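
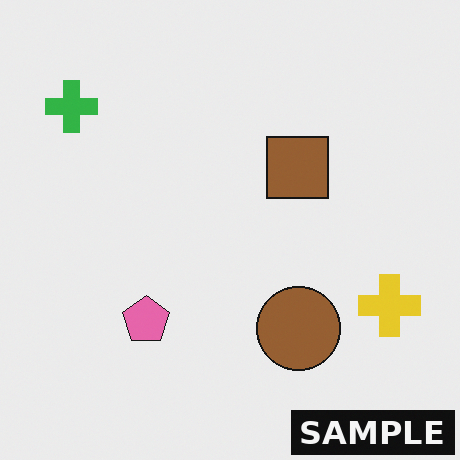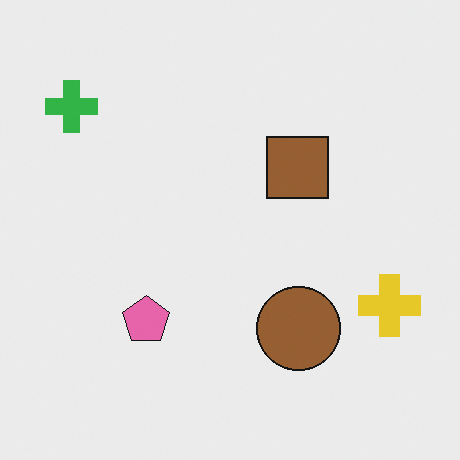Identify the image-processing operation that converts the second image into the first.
Watermarked with the text "SAMPLE" in the lower-right corner.

A dark label reading "SAMPLE" appears in the lower-right corner.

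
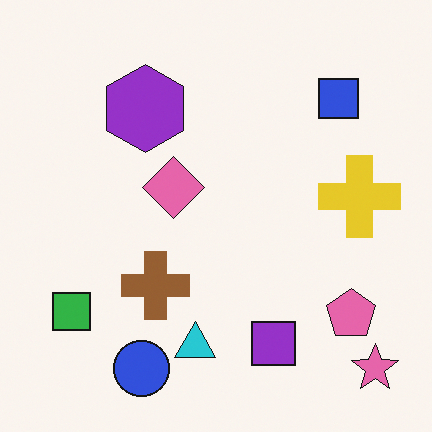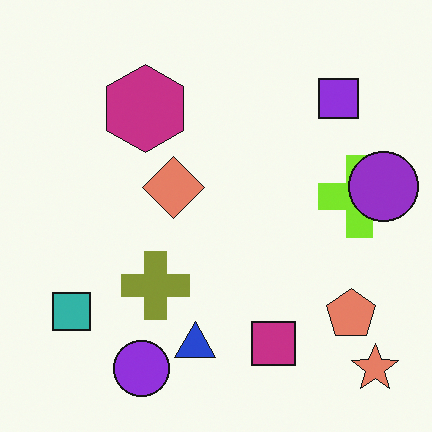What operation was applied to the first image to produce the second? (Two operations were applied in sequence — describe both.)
It was hue-shifted slightly, then overlaid with an additional purple circle.

Every shape's color has rotated by the same amount around the hue wheel — a uniform hue shift. A purple circle appears in the second image that is absent from the first.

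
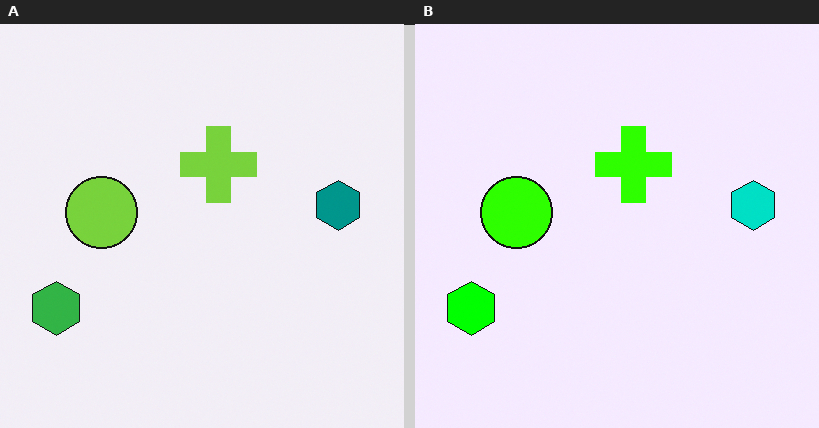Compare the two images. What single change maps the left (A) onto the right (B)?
The transformation is: heavily oversaturated.

All colors are more vivid — a global saturation change.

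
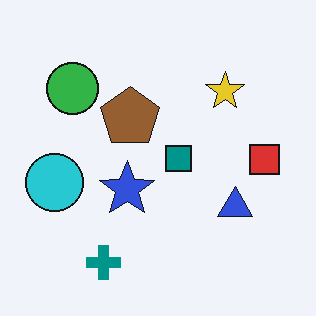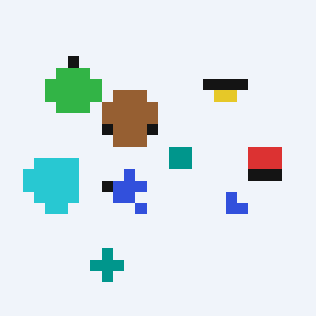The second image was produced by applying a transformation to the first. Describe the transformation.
It was coarsely pixelated.

Shapes are reduced to large square blocks; fine edges and outlines are lost — a downscale-then-upscale (mosaic) effect.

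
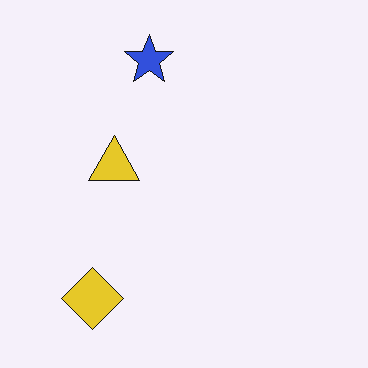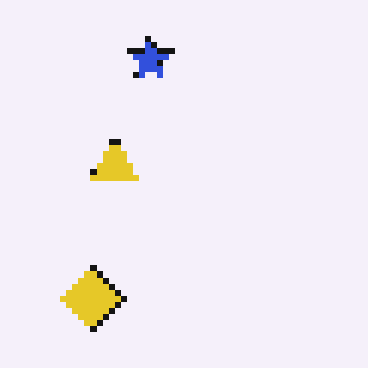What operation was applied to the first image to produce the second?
The second image is the first moderately pixelated.

Shapes are reduced to large square blocks; fine edges and outlines are lost — a downscale-then-upscale (mosaic) effect.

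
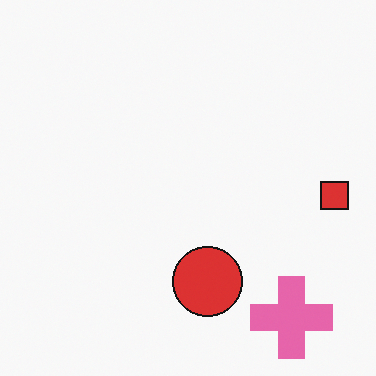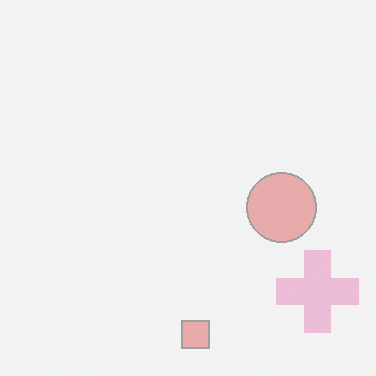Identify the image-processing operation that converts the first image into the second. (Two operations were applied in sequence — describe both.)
It was given much lower contrast, then transposed (reflected across the top-left ↔ bottom-right diagonal).

Tones are pushed toward mid-grey across the whole image — a global contrast change. Shapes have swapped their row and column positions — what was in the top-right is now in the bottom-left — a diagonal reflection.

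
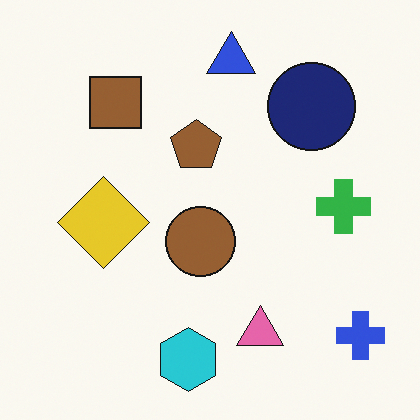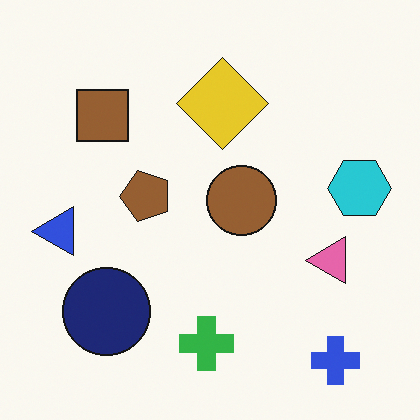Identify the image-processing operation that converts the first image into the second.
The second image is the first transposed (reflected across the top-left ↔ bottom-right diagonal).

Shapes have swapped their row and column positions — what was in the top-right is now in the bottom-left — a diagonal reflection.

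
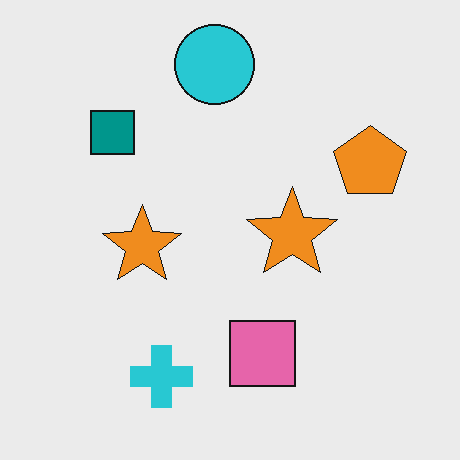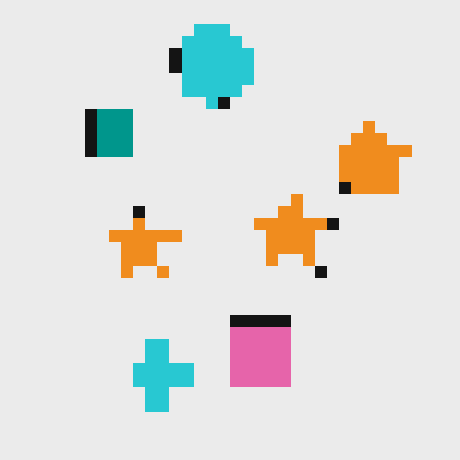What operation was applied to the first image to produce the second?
The transformation is: heavily pixelated into large blocks.

Shapes are reduced to large square blocks; fine edges and outlines are lost — a downscale-then-upscale (mosaic) effect.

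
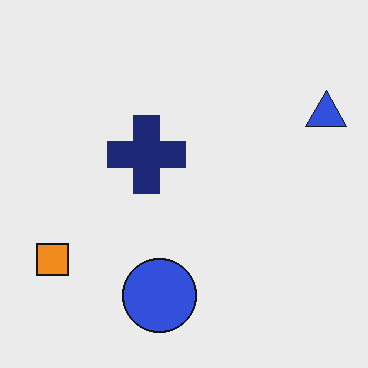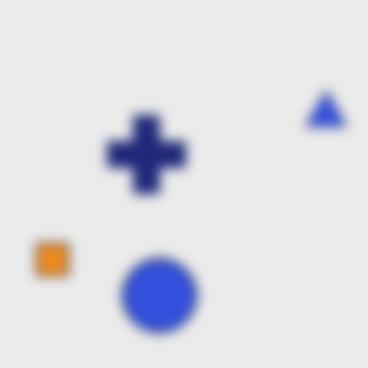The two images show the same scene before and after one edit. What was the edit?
The transformation is: strongly gaussian-blurred.

Shape edges and outlines are uniformly softened across the whole image.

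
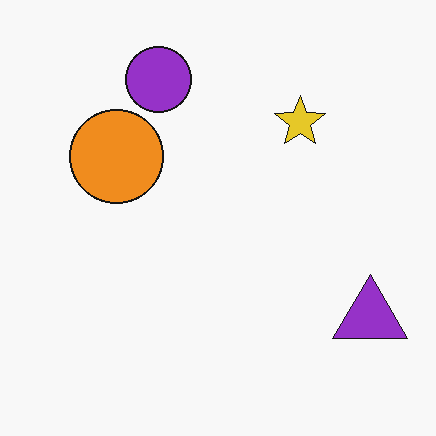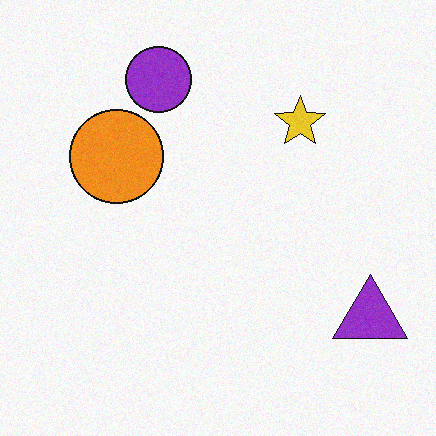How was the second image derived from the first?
The image was degraded with a light layer of grain.

Random speckle covers the whole image, including the flat background.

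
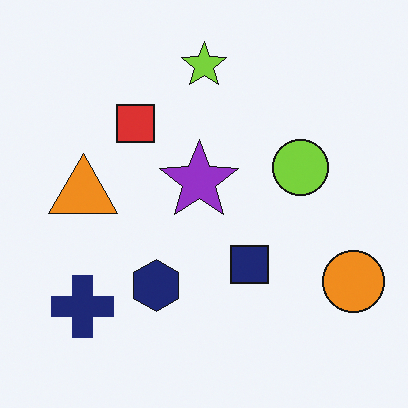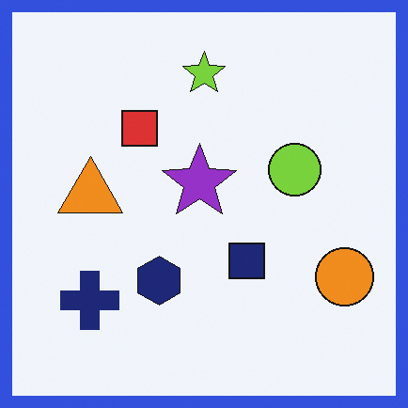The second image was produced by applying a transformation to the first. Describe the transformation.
This is the original image framed with a blue border.

A solid blue frame runs around the edge of the second image, with the content slightly shrunk inside it.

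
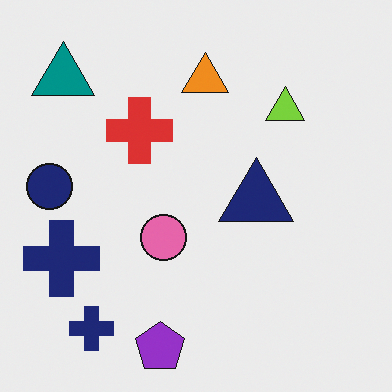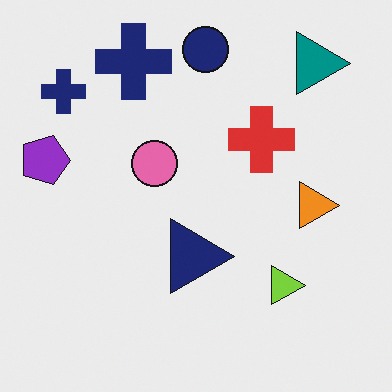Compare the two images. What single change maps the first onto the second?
The second image is the first rotated 90° clockwise.

The teal triangle sits in the top-left of the first image and the top-right of the second — consistent with a whole-image 90° clockwise rotation.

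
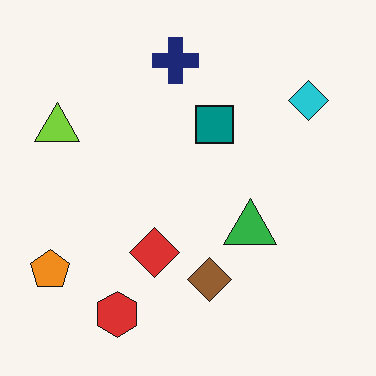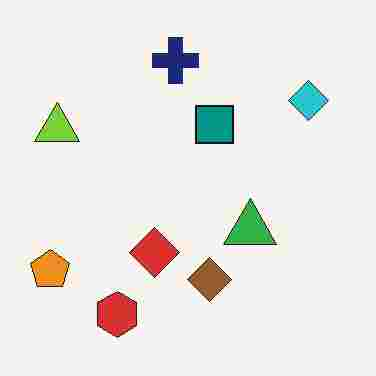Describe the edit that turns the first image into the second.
The second image is the first heavily JPEG-compressed with obvious blocking artifacts.

Blocky 8×8 compression artifacts appear around shape edges and the flat background shows ringing — characteristic JPEG degradation.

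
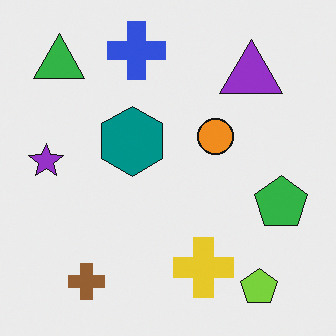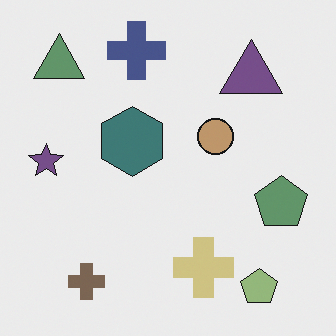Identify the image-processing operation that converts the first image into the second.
It was made much more muted (saturation change).

All colors are more muted and greyish — a global saturation change.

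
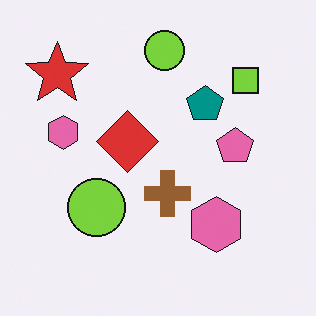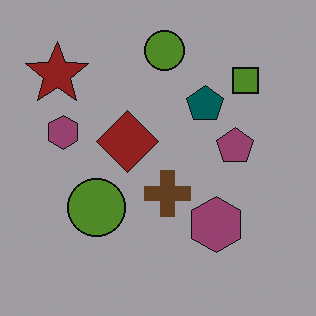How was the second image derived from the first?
The transformation is: darkened a lot.

Every pixel — background and shapes alike — is uniformly darkened.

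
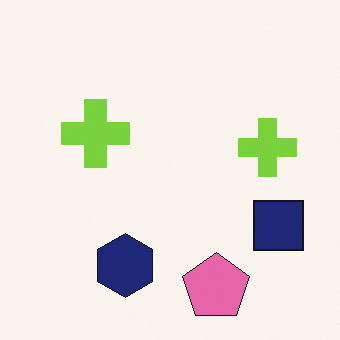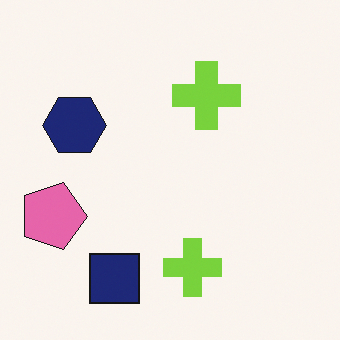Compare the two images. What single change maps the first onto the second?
The transformation is: rotated 90° clockwise.

The pink pentagon sits in the bottom of the first image and the left of the second — consistent with a whole-image 90° clockwise rotation.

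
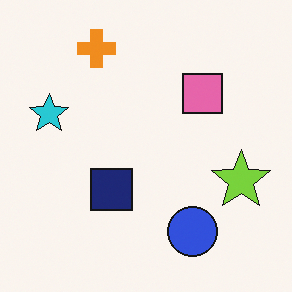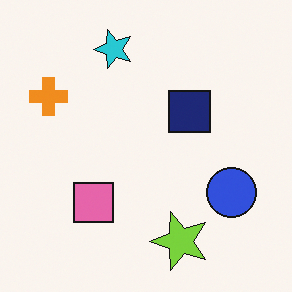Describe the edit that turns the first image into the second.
Transposed (reflected across the top-left ↔ bottom-right diagonal).

Shapes have swapped their row and column positions — what was in the top-right is now in the bottom-left — a diagonal reflection.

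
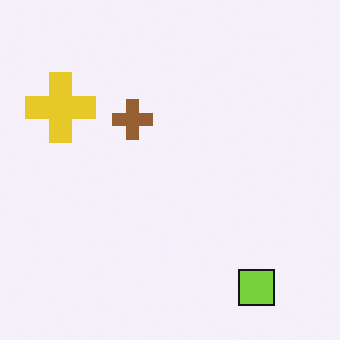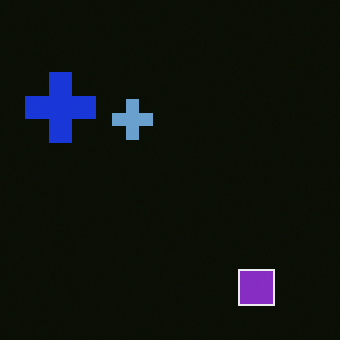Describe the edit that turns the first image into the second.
The image was color-inverted (negative).

The light background has become dark and every shape's color is its complement — a photographic negative.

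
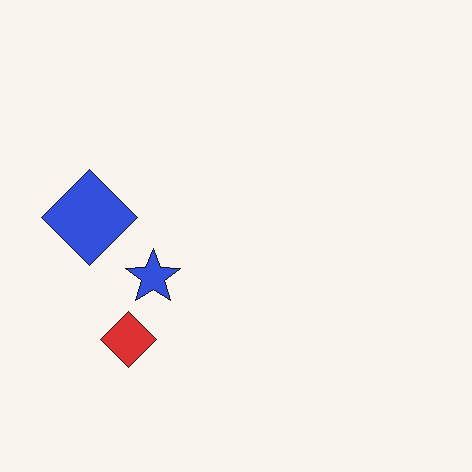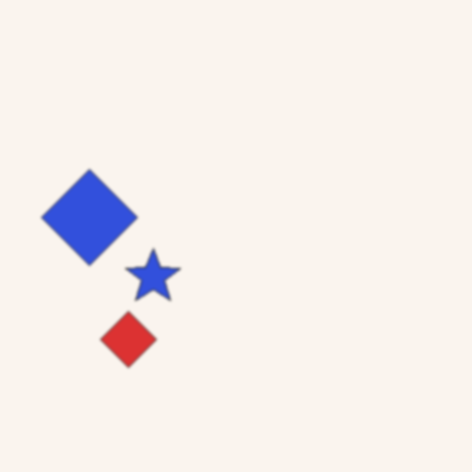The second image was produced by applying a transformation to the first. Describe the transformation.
Given a subtle gaussian blur.

Shape edges and outlines are uniformly softened across the whole image.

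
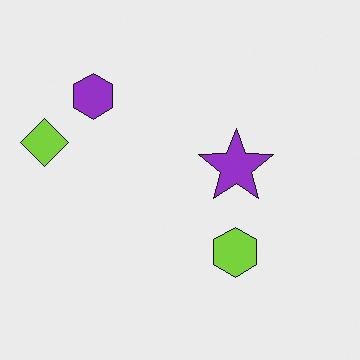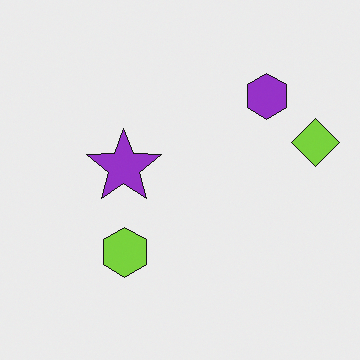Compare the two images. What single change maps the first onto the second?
The image was flipped horizontally (left ↔ right).

The lime diamond is in the left of the first image and the right of the second — shapes on opposite sides of the vertical midline have swapped in a mirror flip.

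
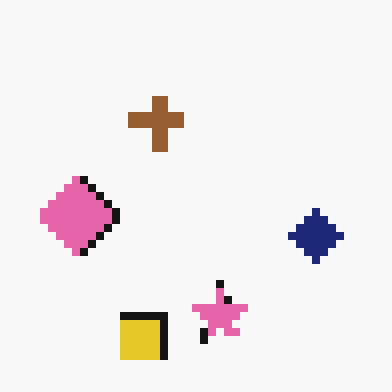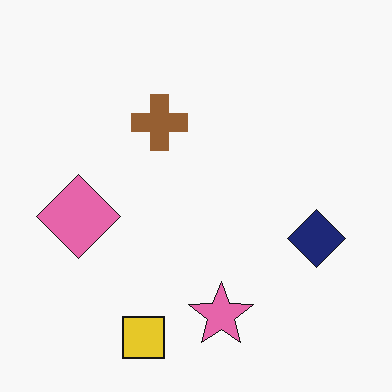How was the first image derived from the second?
The transformation is: pixelated into visible square blocks.

Shapes are reduced to large square blocks; fine edges and outlines are lost — a downscale-then-upscale (mosaic) effect.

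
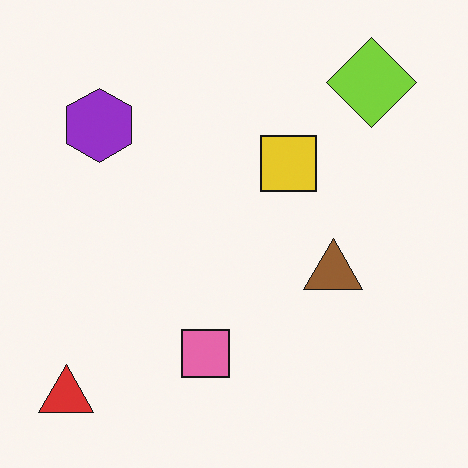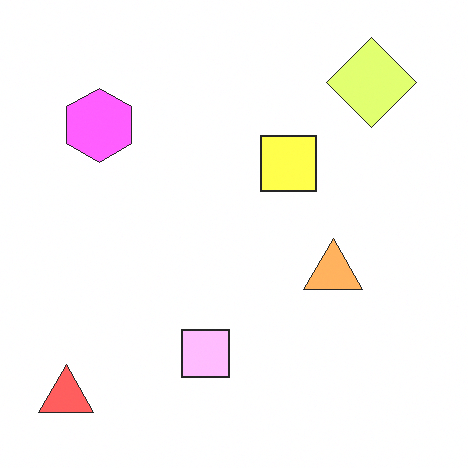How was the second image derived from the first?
The transformation is: substantially brightened.

Every pixel — background and shapes alike — is uniformly brightened.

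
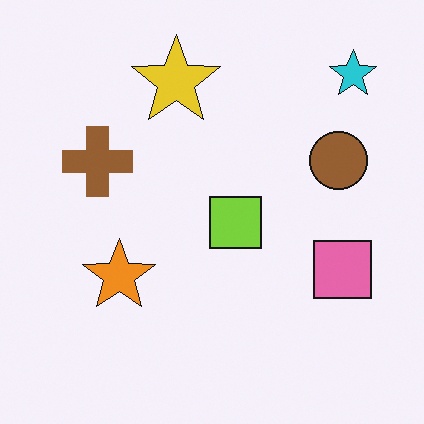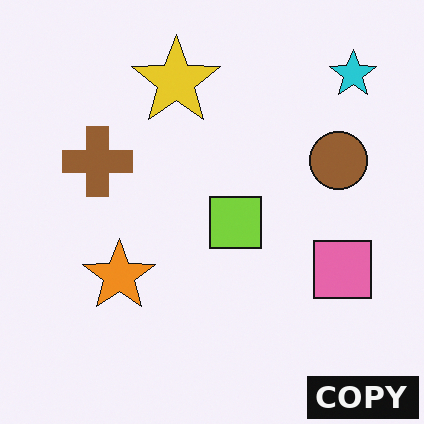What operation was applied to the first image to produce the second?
It was watermarked with the text "COPY" in the lower-right corner.

A dark label reading "COPY" appears in the lower-right corner.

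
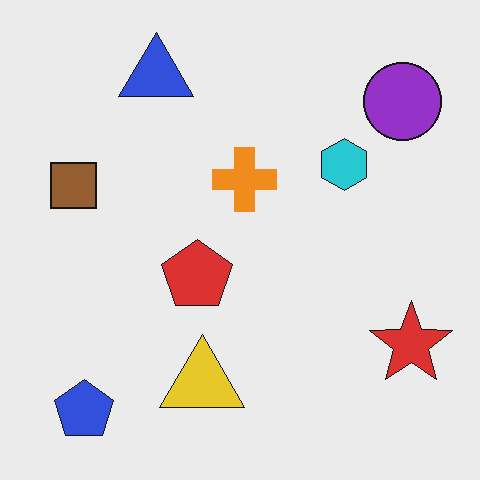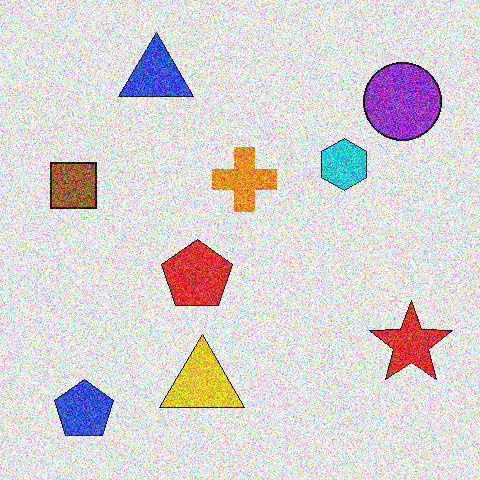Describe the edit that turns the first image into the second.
It was degraded with heavy additive noise.

Random speckle covers the whole image, including the flat background.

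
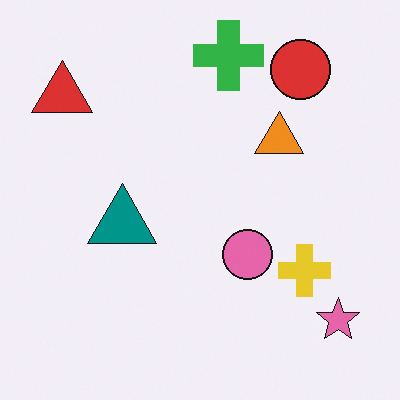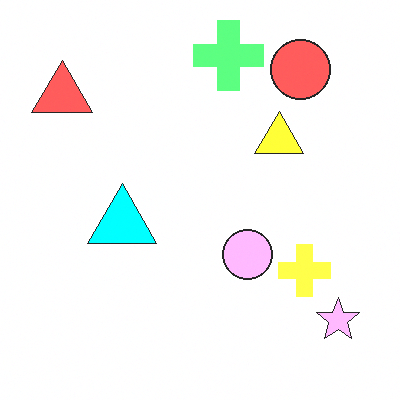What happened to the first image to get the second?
The transformation is: brightened a lot.

Every pixel — background and shapes alike — is uniformly brightened.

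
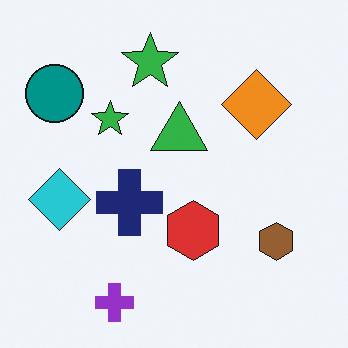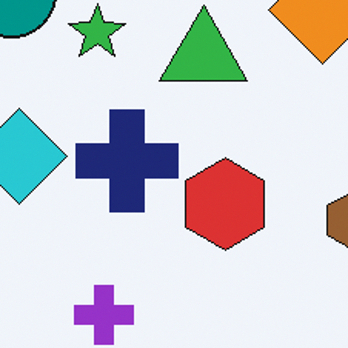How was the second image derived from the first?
It was cropped slightly and scaled back up.

The visible shapes are larger and the field of view is narrower; shapes near the original edges may be partly or wholly outside the frame — a crop-and-rescale.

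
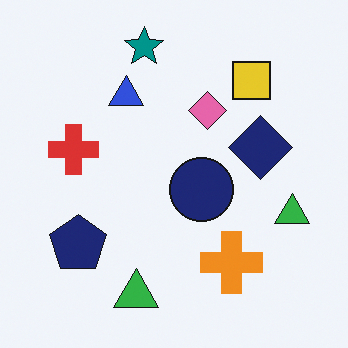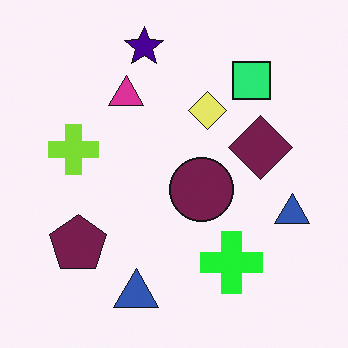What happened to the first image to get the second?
The second image is the first hue-shifted through roughly a third of the color wheel.

Every shape's color has rotated by the same amount around the hue wheel — a uniform hue shift.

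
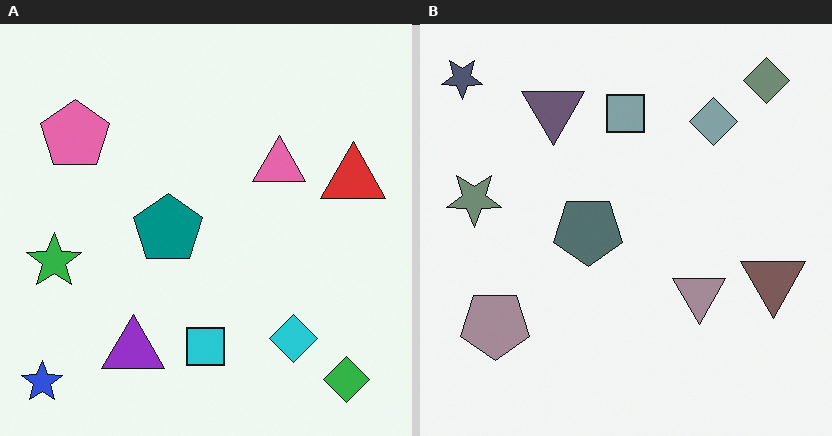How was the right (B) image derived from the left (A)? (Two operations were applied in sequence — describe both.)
The right (B) image is the left (A) heavily desaturated, then flipped vertically (top ↔ bottom).

All colors are more muted and greyish — a global saturation change. The blue star is in the bottom-left of the left (A) image and the top-left of the right (B) — shapes on opposite sides of the horizontal midline have swapped in a mirror flip.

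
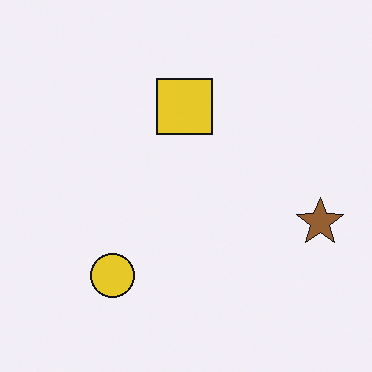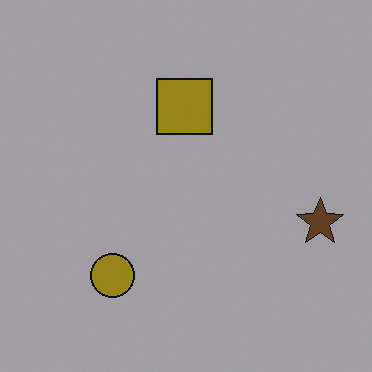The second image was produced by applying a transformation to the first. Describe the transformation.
The image was darkened a lot.

Every pixel — background and shapes alike — is uniformly darkened.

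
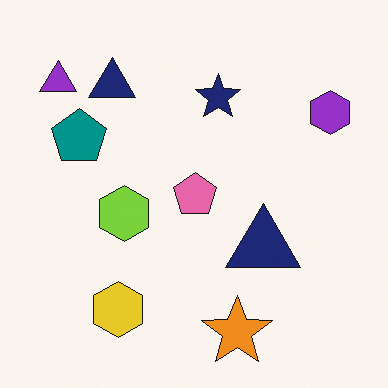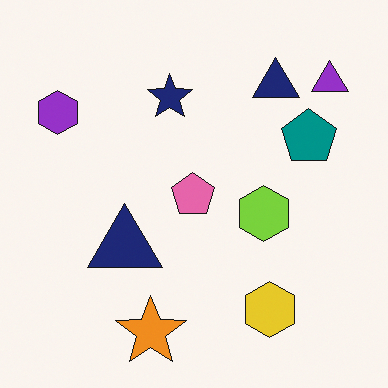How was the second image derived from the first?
This is the original image flipped horizontally (left ↔ right).

The purple hexagon is in the top-right of the first image and the top-left of the second — shapes on opposite sides of the vertical midline have swapped in a mirror flip.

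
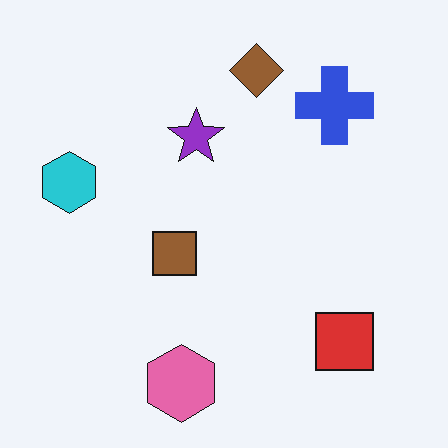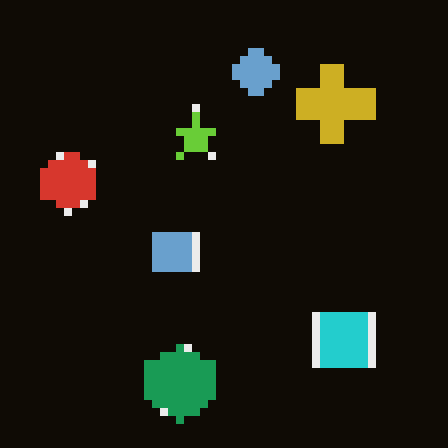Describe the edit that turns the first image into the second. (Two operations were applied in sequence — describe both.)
Color-inverted (negative), then pixelated into visible square blocks.

The light background has become dark and every shape's color is its complement — a photographic negative. Shapes are reduced to large square blocks; fine edges and outlines are lost — a downscale-then-upscale (mosaic) effect.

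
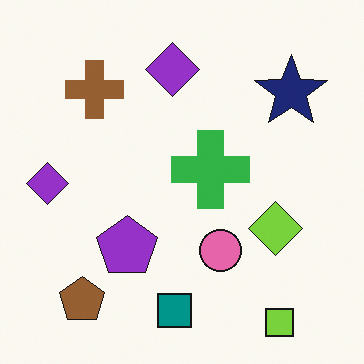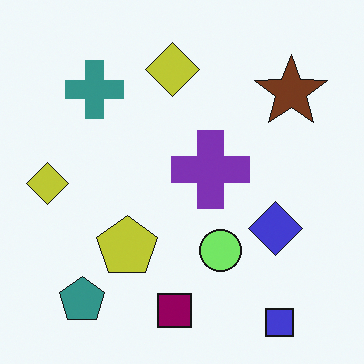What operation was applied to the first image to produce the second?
The transformation is: hue-shifted by a moderate amount.

Every shape's color has rotated by the same amount around the hue wheel — a uniform hue shift.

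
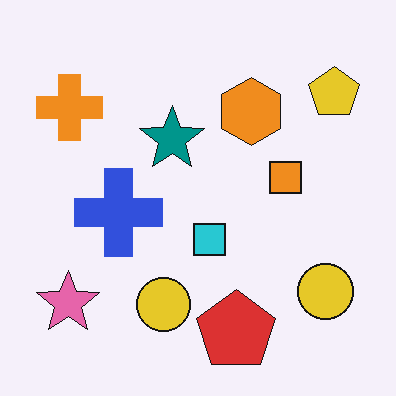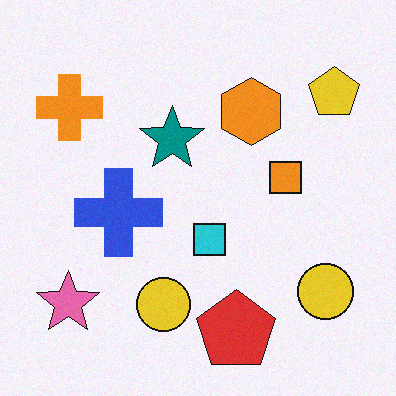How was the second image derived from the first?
The image was degraded with a light layer of grain.

Random speckle covers the whole image, including the flat background.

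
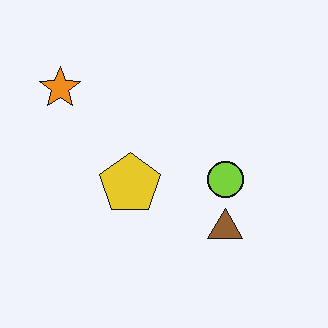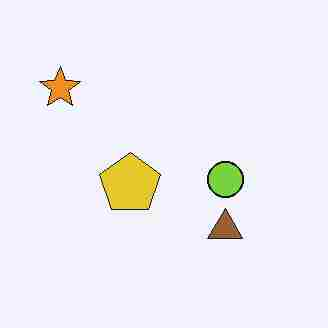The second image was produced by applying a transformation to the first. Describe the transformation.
The image was heavily JPEG-compressed with obvious blocking artifacts.

Blocky 8×8 compression artifacts appear around shape edges and the flat background shows ringing — characteristic JPEG degradation.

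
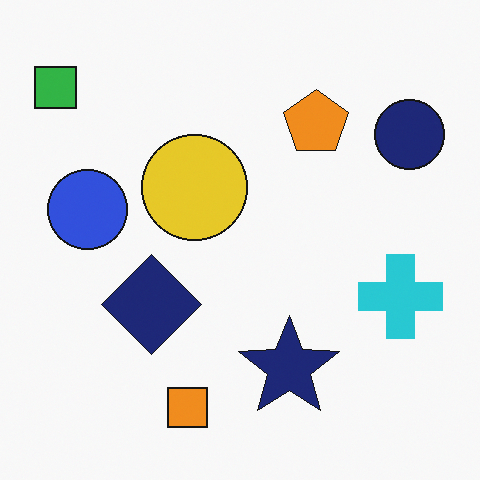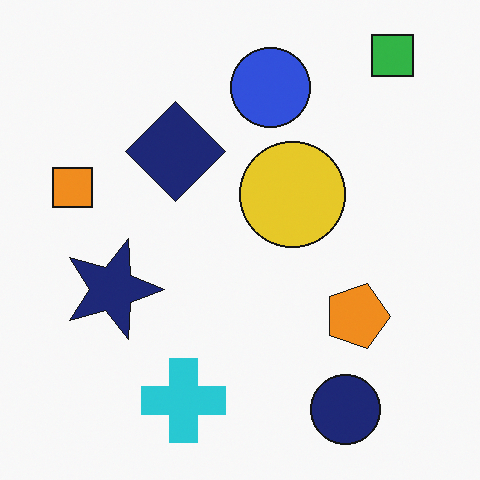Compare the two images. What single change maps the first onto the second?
The transformation is: rotated 90° clockwise.

The green square sits in the top-left of the first image and the top-right of the second — consistent with a whole-image 90° clockwise rotation.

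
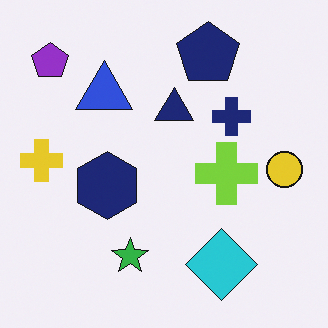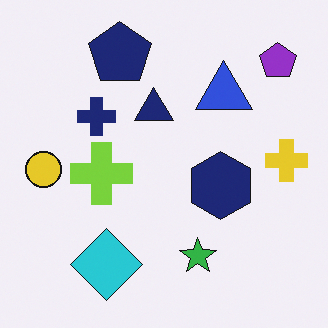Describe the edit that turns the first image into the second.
This is the original image flipped horizontally (left ↔ right).

The yellow cross is in the left of the first image and the right of the second — shapes on opposite sides of the vertical midline have swapped in a mirror flip.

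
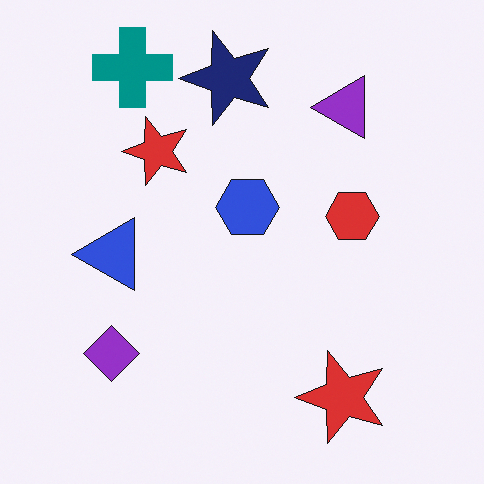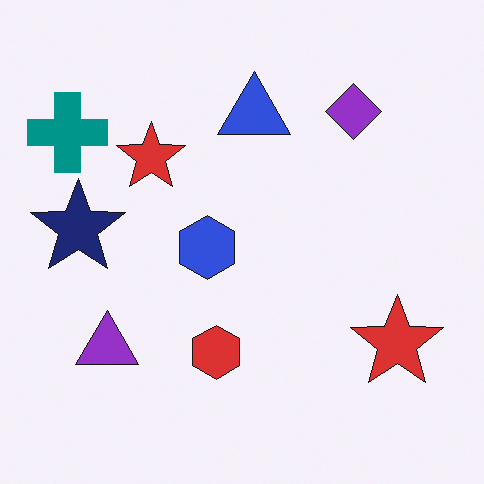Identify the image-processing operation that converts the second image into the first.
The image was transposed (reflected across the top-left ↔ bottom-right diagonal).

Shapes have swapped their row and column positions — what was in the top-right is now in the bottom-left — a diagonal reflection.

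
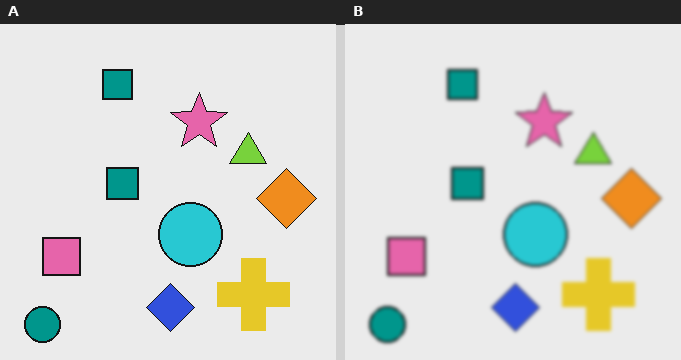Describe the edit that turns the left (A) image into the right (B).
This is the original image slightly softened.

Shape edges and outlines are uniformly softened across the whole image.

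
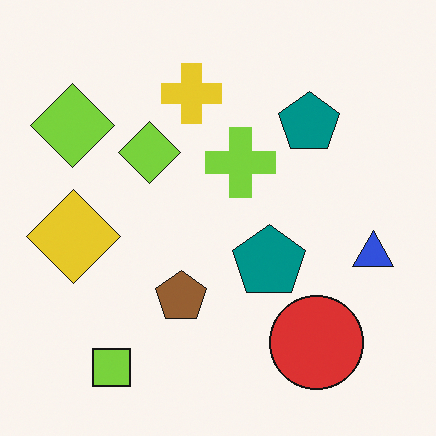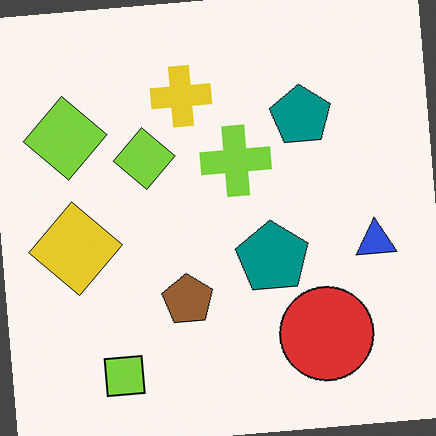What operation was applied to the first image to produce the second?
It was rotated counter-clockwise by a few degrees.

Every shape is tilted by the same angle and the image corners show triangular fill wedges — a whole-image rotation by a non-right angle.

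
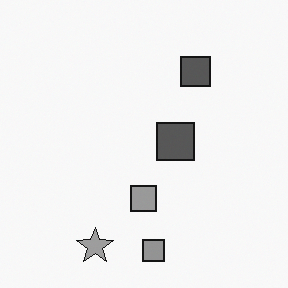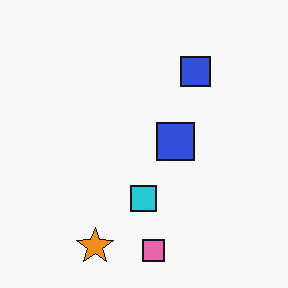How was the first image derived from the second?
This is the original image converted to grayscale.

All color is removed — every shape is now a shade of grey.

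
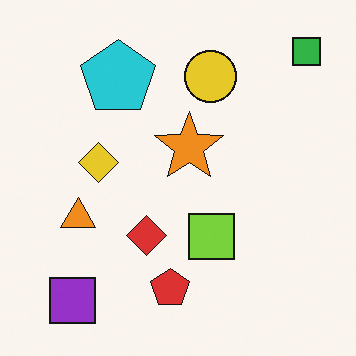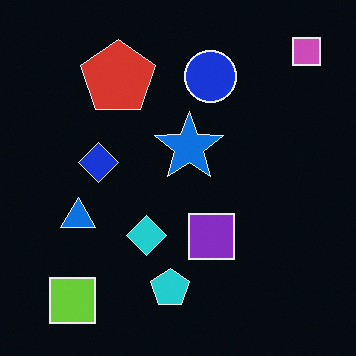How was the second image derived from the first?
The image was color-inverted (negative).

The light background has become dark and every shape's color is its complement — a photographic negative.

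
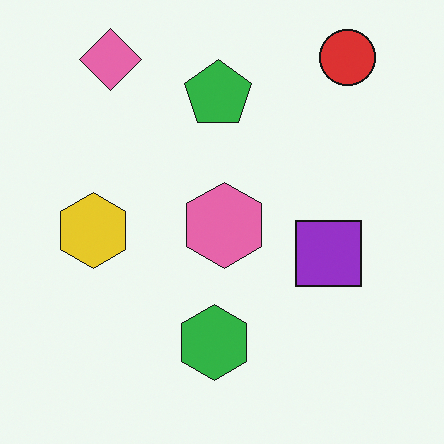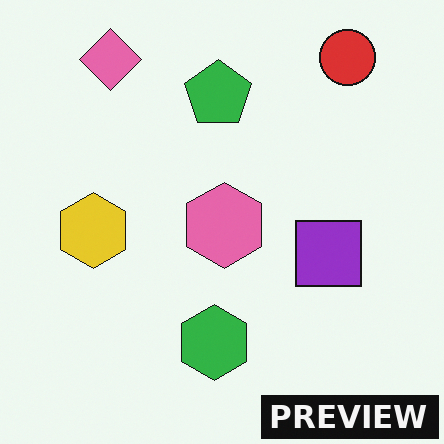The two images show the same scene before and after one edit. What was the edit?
The image was watermarked with the text "PREVIEW" in the lower-right corner.

A dark label reading "PREVIEW" appears in the lower-right corner.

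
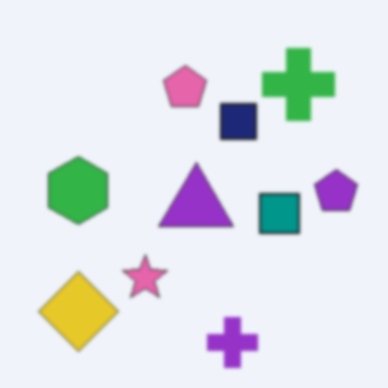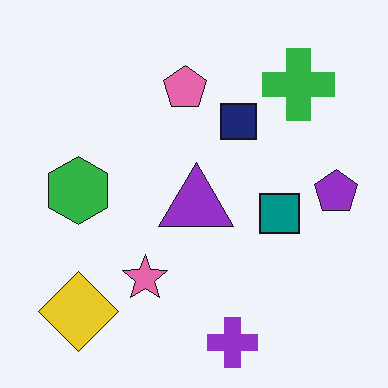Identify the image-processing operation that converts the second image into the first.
This is the original image lightly blurred.

Shape edges and outlines are uniformly softened across the whole image.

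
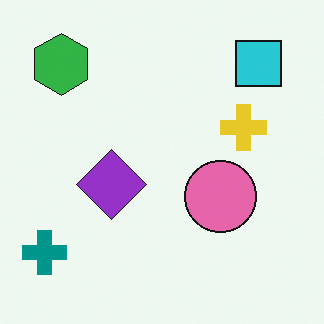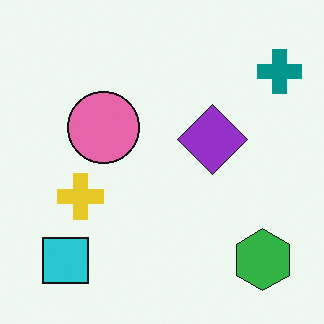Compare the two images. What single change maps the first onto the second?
It was rotated 180°.

The teal cross sits in the bottom-left of the first image and the top-right of the second — consistent with a whole-image 180° rotation.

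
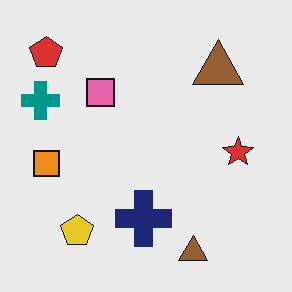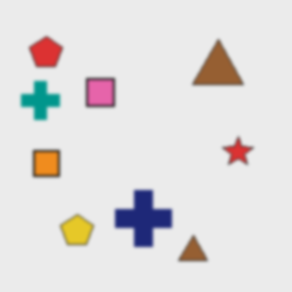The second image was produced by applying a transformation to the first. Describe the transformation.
Slightly softened.

Shape edges and outlines are uniformly softened across the whole image.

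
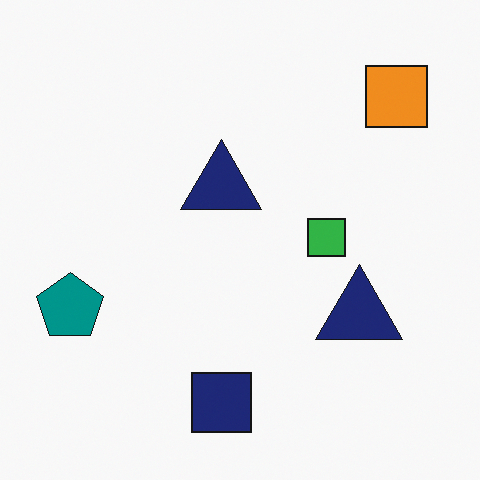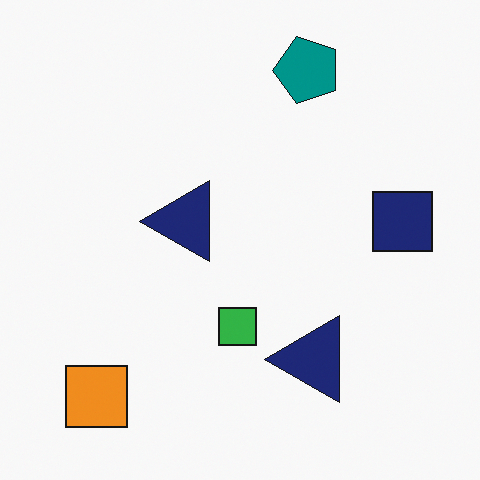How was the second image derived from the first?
The image was transposed (reflected across the top-left ↔ bottom-right diagonal).

Shapes have swapped their row and column positions — what was in the top-right is now in the bottom-left — a diagonal reflection.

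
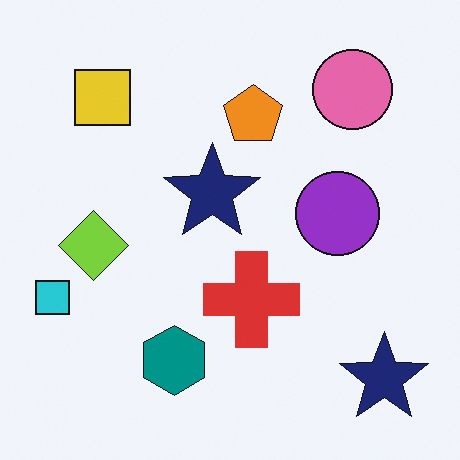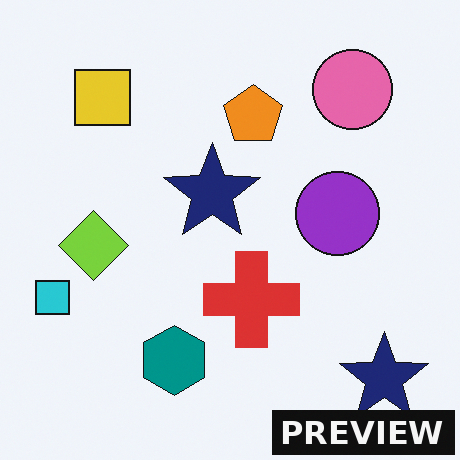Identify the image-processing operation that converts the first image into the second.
Watermarked with the text "PREVIEW" in the lower-right corner.

A dark label reading "PREVIEW" appears in the lower-right corner.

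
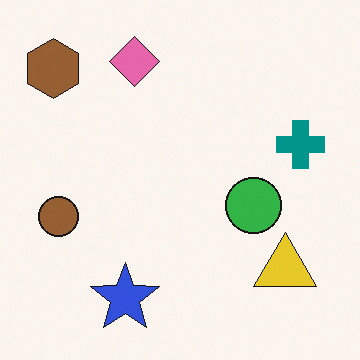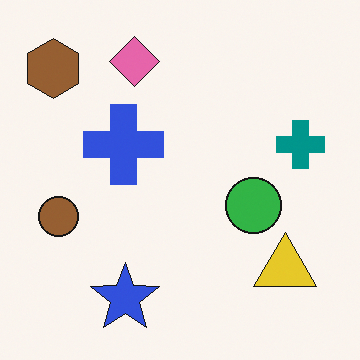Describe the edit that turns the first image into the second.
Overlaid with an additional blue cross.

A blue cross appears in the second image that is absent from the first.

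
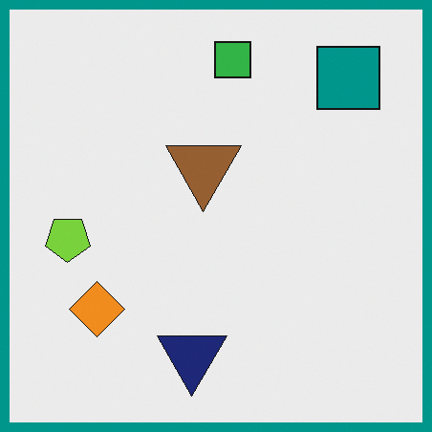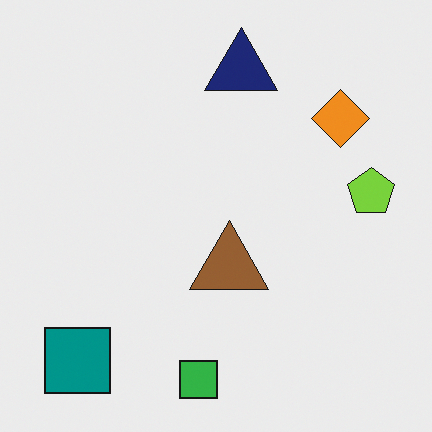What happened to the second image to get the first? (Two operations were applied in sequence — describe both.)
It was rotated 180°, then framed with a teal border.

The teal square sits in the bottom-left of the second image and the top-right of the first — consistent with a whole-image 180° rotation. A solid teal frame runs around the edge of the first image, with the content slightly shrunk inside it.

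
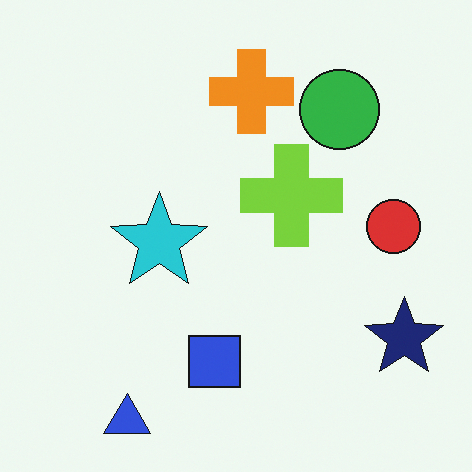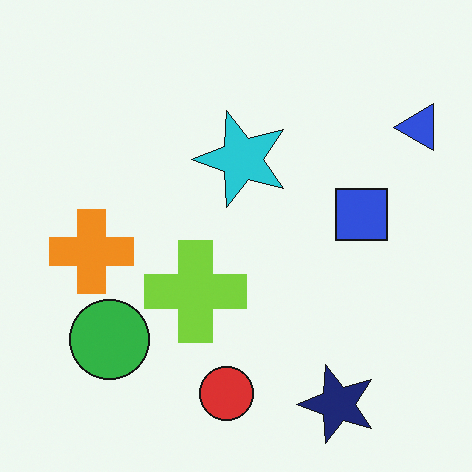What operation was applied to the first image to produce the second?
The transformation is: transposed (reflected across the top-left ↔ bottom-right diagonal).

Shapes have swapped their row and column positions — what was in the top-right is now in the bottom-left — a diagonal reflection.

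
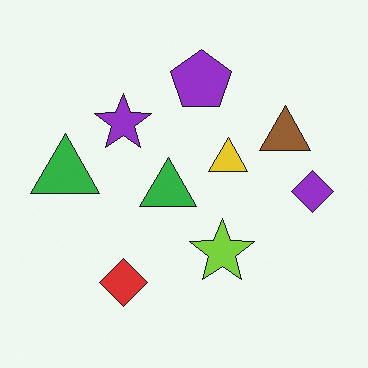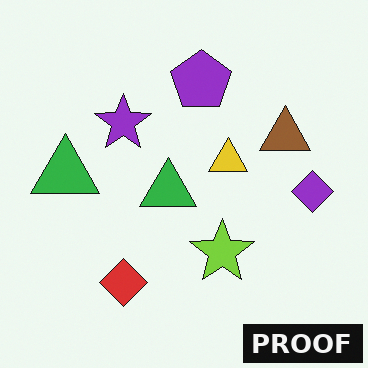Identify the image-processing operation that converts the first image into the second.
Watermarked with the text "PROOF" in the lower-right corner.

A dark label reading "PROOF" appears in the lower-right corner.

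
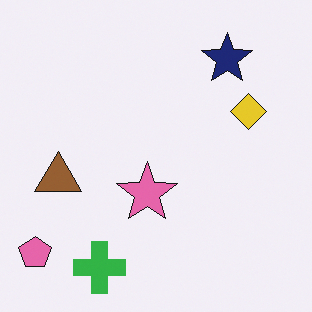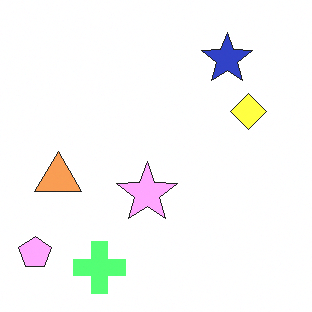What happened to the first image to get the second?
It was noticeably brightened.

Every pixel — background and shapes alike — is uniformly brightened.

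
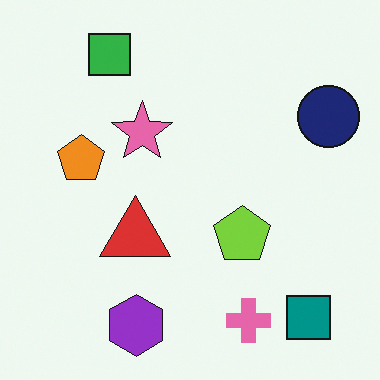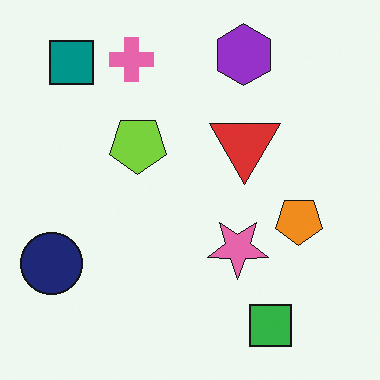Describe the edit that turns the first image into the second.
The transformation is: rotated 180°.

The teal square sits in the bottom-right of the first image and the top-left of the second — consistent with a whole-image 180° rotation.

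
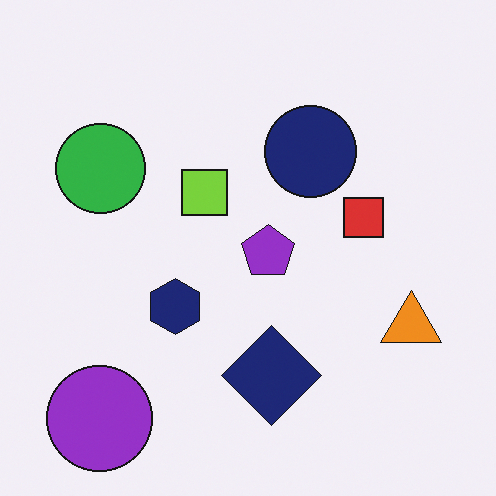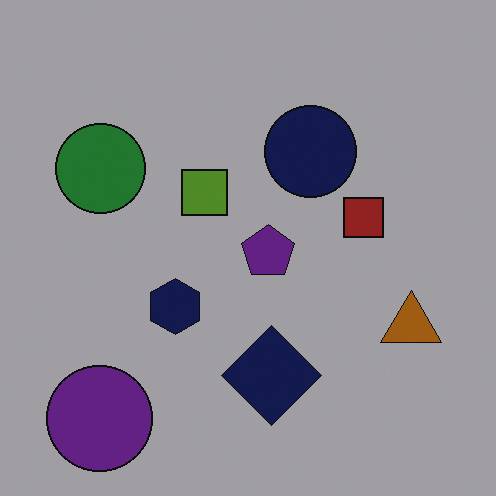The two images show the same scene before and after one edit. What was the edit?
It was substantially darkened.

Every pixel — background and shapes alike — is uniformly darkened.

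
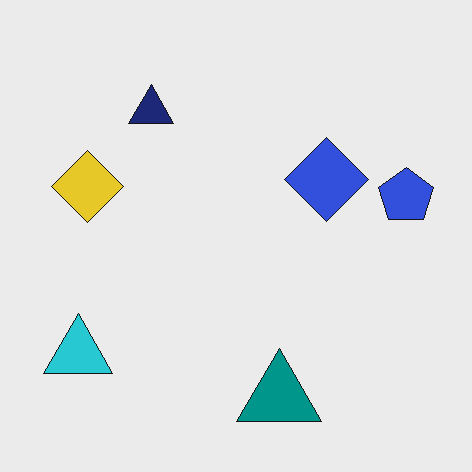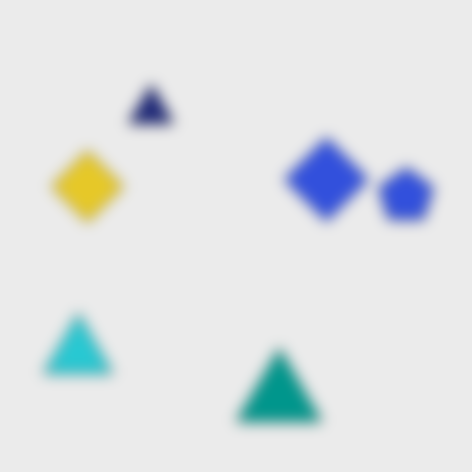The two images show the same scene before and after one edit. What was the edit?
It was strongly gaussian-blurred.

Shape edges and outlines are uniformly softened across the whole image.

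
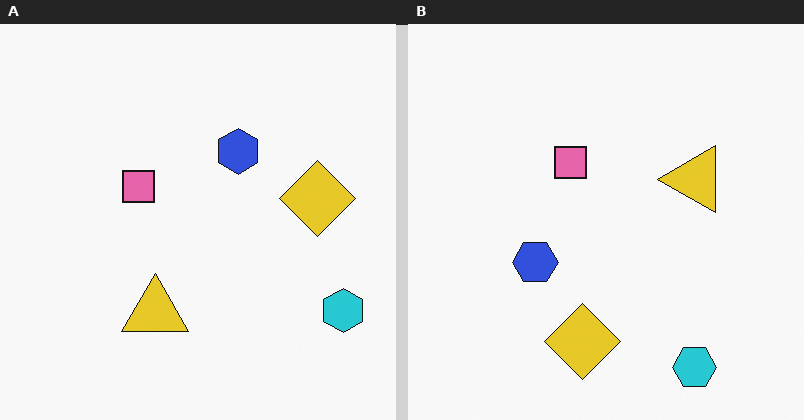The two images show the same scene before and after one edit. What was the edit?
The transformation is: transposed (reflected across the top-left ↔ bottom-right diagonal).

Shapes have swapped their row and column positions — what was in the top-right is now in the bottom-left — a diagonal reflection.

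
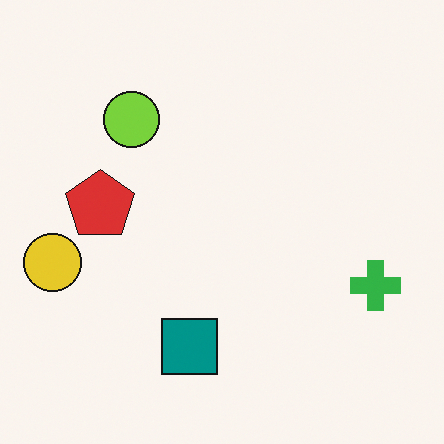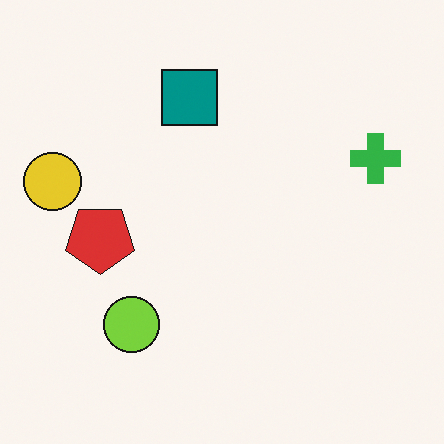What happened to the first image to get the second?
The image was flipped vertically (top ↔ bottom).

The teal square is in the bottom of the first image and the top of the second — shapes on opposite sides of the horizontal midline have swapped in a mirror flip.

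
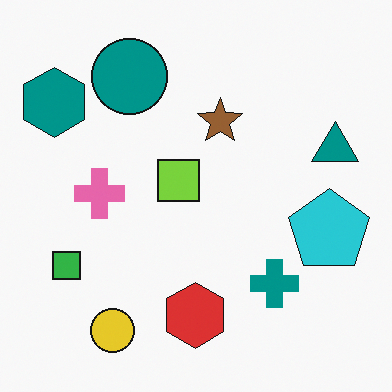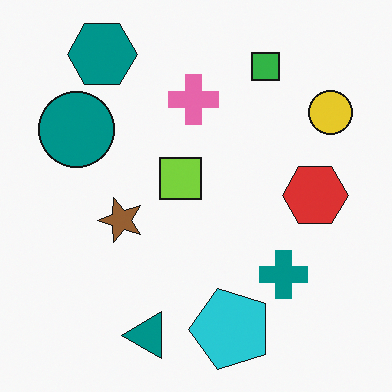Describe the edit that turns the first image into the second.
The image was transposed (reflected across the top-left ↔ bottom-right diagonal).

Shapes have swapped their row and column positions — what was in the top-right is now in the bottom-left — a diagonal reflection.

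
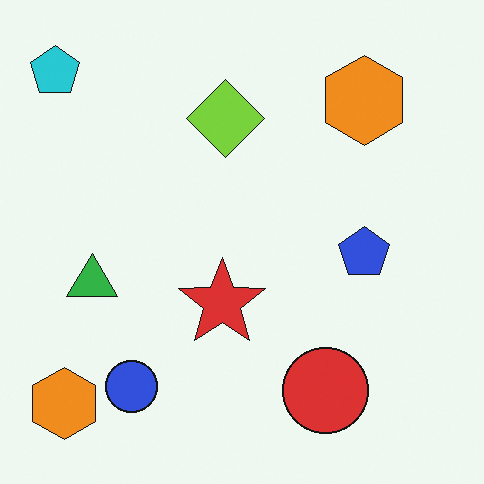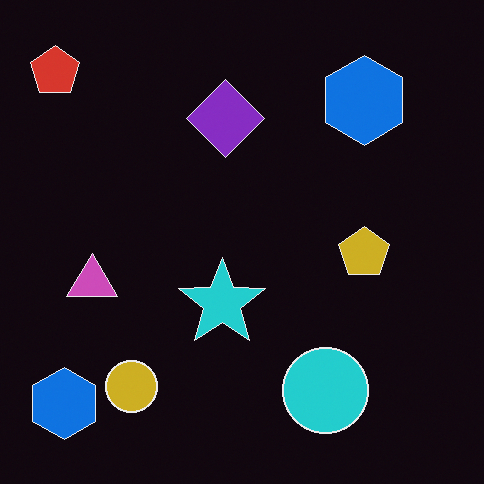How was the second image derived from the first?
This is the original image color-inverted (negative).

The light background has become dark and every shape's color is its complement — a photographic negative.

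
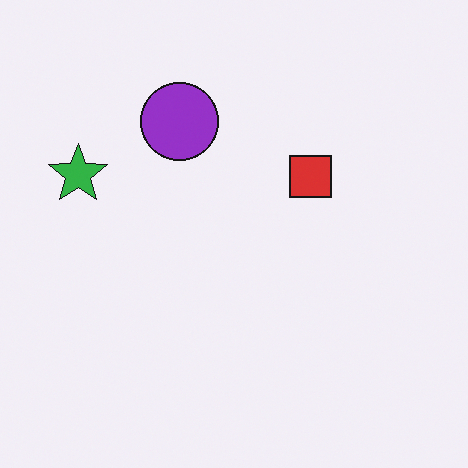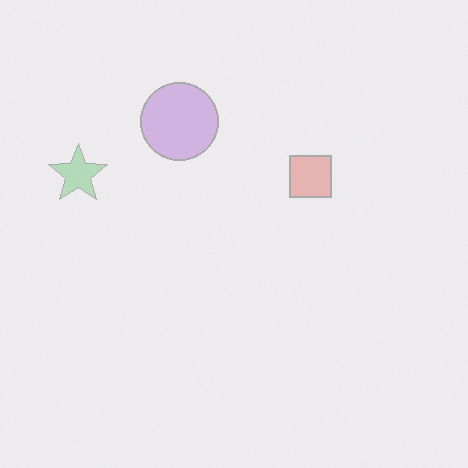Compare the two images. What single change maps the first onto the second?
The image was washed out (contrast reduced).

Tones are pushed toward mid-grey across the whole image — a global contrast change.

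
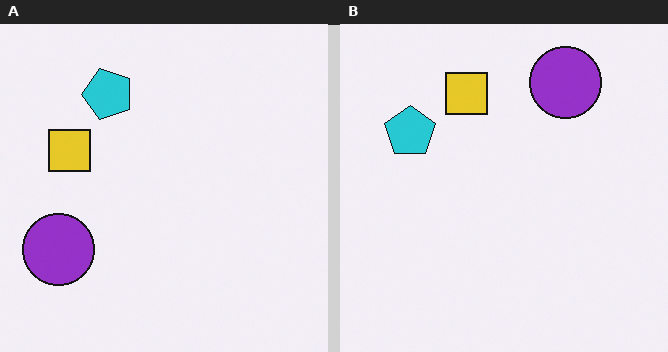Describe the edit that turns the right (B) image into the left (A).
The left (A) image is the right (B) transposed (reflected across the top-left ↔ bottom-right diagonal).

Shapes have swapped their row and column positions — what was in the top-right is now in the bottom-left — a diagonal reflection.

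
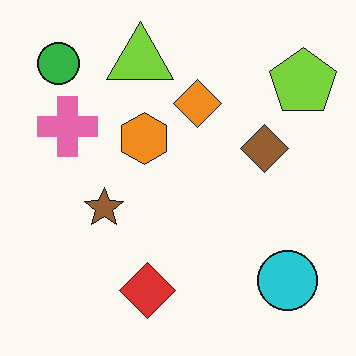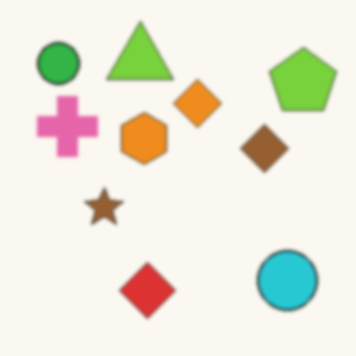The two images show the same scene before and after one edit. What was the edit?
The second image is the first given a subtle gaussian blur.

Shape edges and outlines are uniformly softened across the whole image.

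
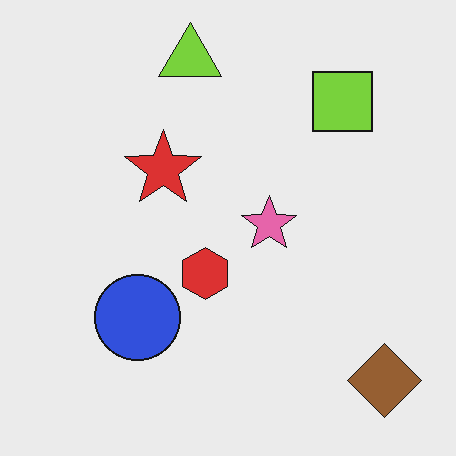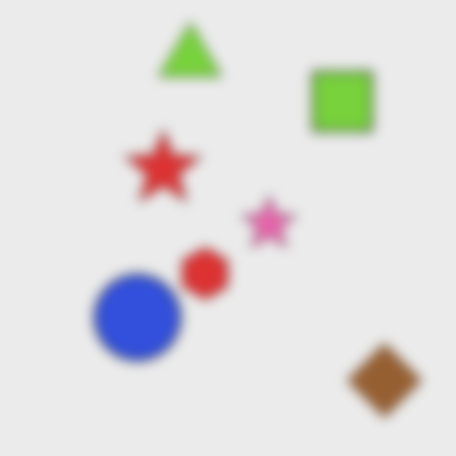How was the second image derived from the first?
It was strongly gaussian-blurred.

Shape edges and outlines are uniformly softened across the whole image.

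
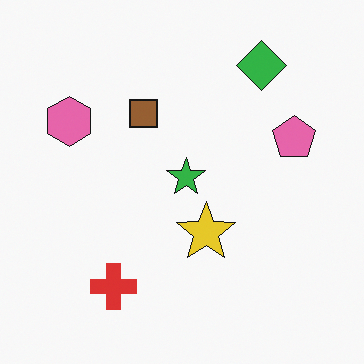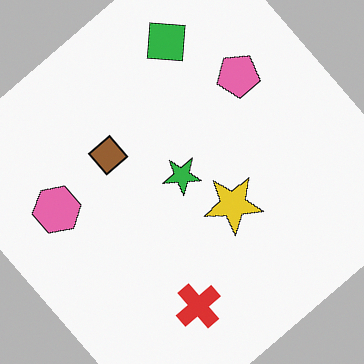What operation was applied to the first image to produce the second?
The transformation is: rotated counter-clockwise by a large amount — several tens of degrees.

Every shape is tilted by the same angle and the image corners show triangular fill wedges — a whole-image rotation by a non-right angle.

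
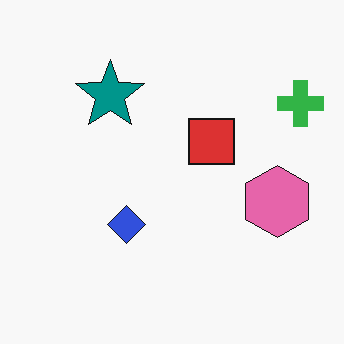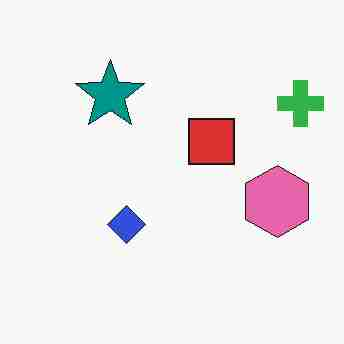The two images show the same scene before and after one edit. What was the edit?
This is the original image degraded with heavy JPEG compression.

Blocky 8×8 compression artifacts appear around shape edges and the flat background shows ringing — characteristic JPEG degradation.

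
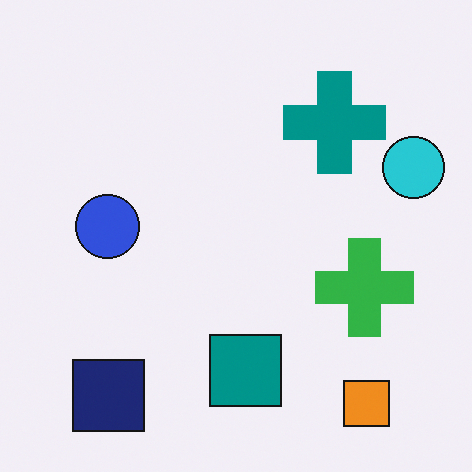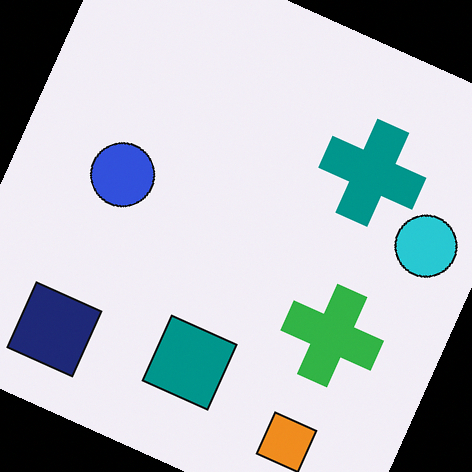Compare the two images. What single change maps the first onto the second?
The second image is the first rotated clockwise by a moderate amount.

Every shape is tilted by the same angle and the image corners show triangular fill wedges — a whole-image rotation by a non-right angle.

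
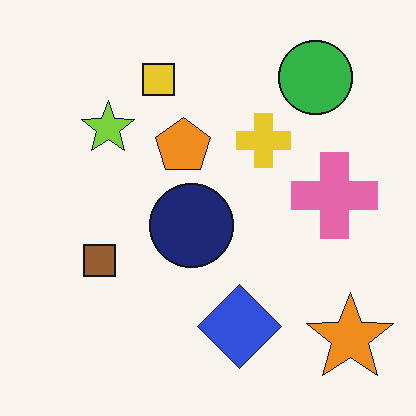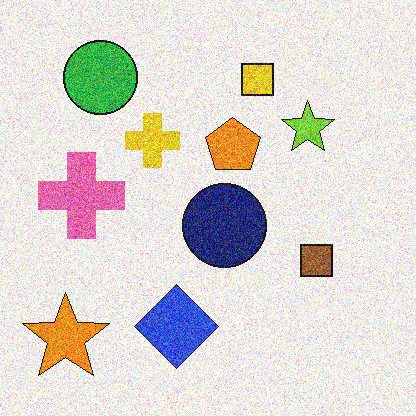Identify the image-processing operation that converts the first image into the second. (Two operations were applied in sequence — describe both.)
This is the original image degraded with strong gaussian noise, then flipped horizontally (left ↔ right).

Random speckle covers the whole image, including the flat background. The orange star is in the bottom-right of the first image and the bottom-left of the second — shapes on opposite sides of the vertical midline have swapped in a mirror flip.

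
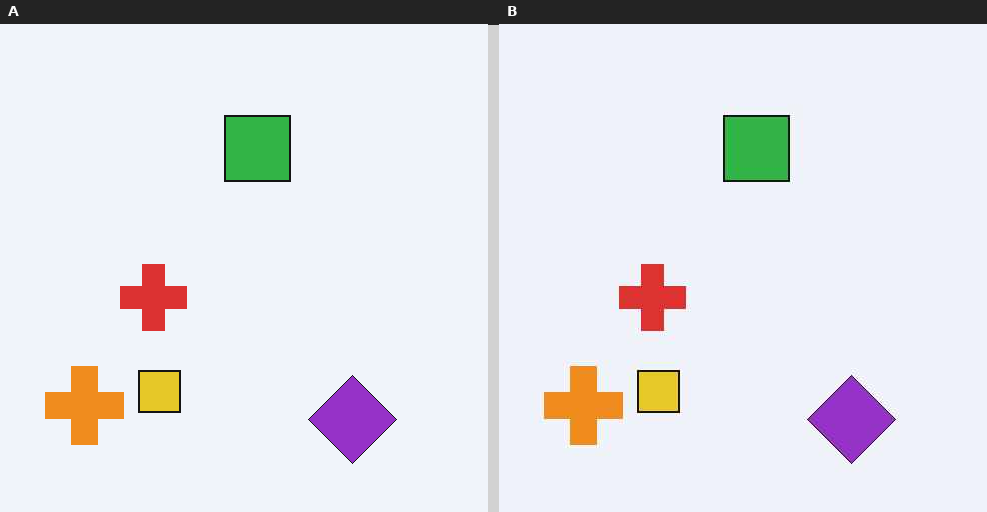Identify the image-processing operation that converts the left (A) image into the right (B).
It was JPEG-compressed with visible artifacts.

Blocky 8×8 compression artifacts appear around shape edges and the flat background shows ringing — characteristic JPEG degradation.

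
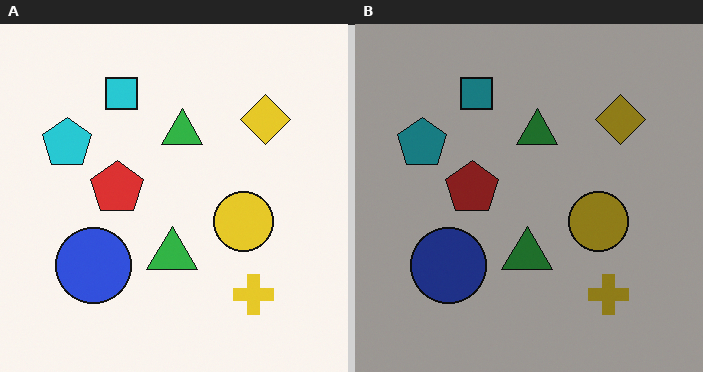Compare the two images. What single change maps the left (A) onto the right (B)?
The right (B) image is the left (A) darkened a lot.

Every pixel — background and shapes alike — is uniformly darkened.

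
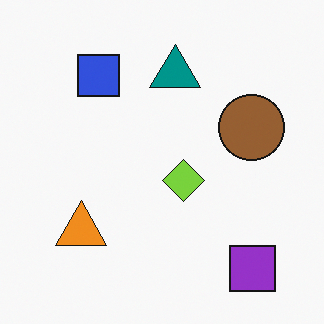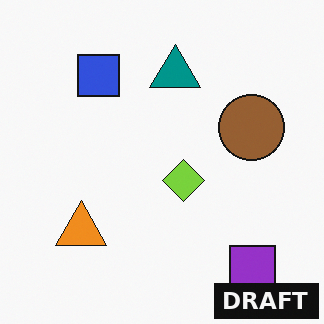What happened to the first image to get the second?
This is the original image watermarked with the text "DRAFT" in the lower-right corner.

A dark label reading "DRAFT" appears in the lower-right corner.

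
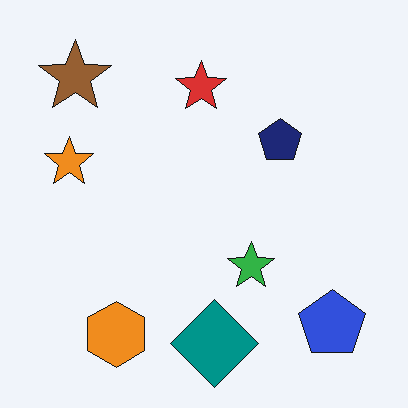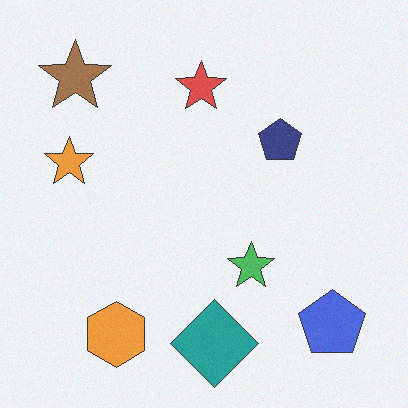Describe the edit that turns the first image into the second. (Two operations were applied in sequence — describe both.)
Degraded with light additive noise, then given slightly reduced contrast.

Random speckle covers the whole image, including the flat background. Tones are pushed toward mid-grey across the whole image — a global contrast change.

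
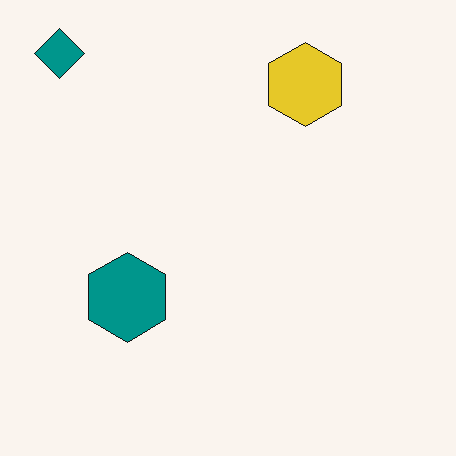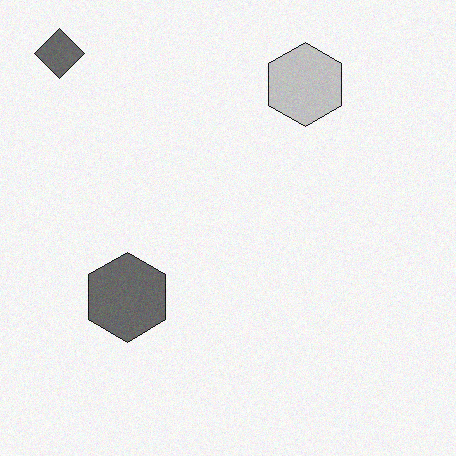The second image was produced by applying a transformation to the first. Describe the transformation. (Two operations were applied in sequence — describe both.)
Converted to grayscale, then degraded with light additive noise.

All color is removed — every shape is now a shade of grey. Random speckle covers the whole image, including the flat background.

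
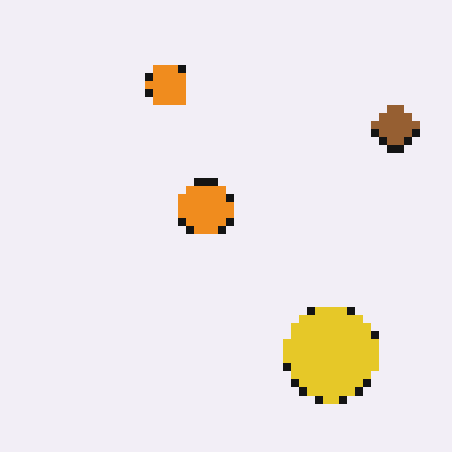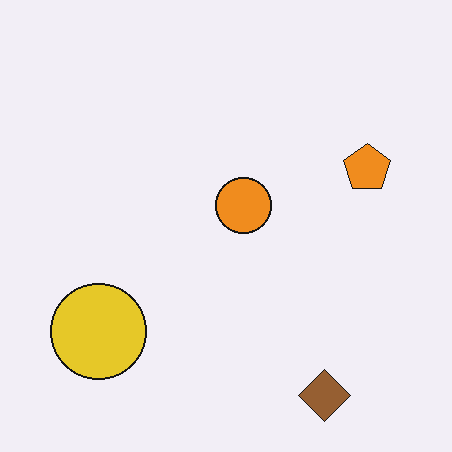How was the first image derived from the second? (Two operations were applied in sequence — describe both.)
Rotated 90° counter-clockwise, then moderately pixelated.

The brown diamond sits in the bottom-right of the second image and the top-right of the first — consistent with a whole-image 90° counter-clockwise rotation. Shapes are reduced to large square blocks; fine edges and outlines are lost — a downscale-then-upscale (mosaic) effect.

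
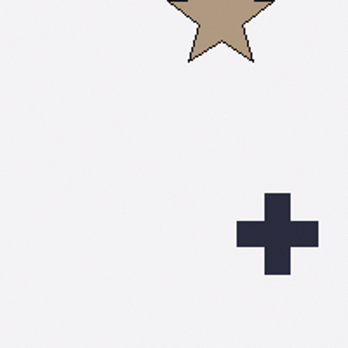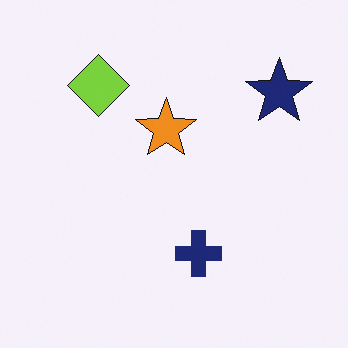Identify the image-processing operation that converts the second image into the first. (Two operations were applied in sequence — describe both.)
The first image is the second cropped to a noticeably smaller region and rescaled, then made much more muted (saturation change).

The visible shapes are larger and the field of view is narrower; shapes near the original edges may be partly or wholly outside the frame — a crop-and-rescale. All colors are more muted and greyish — a global saturation change.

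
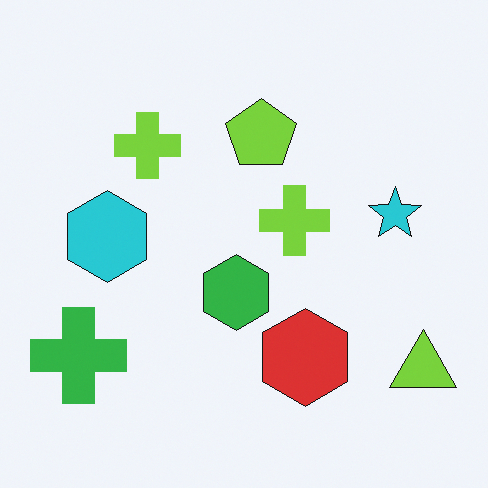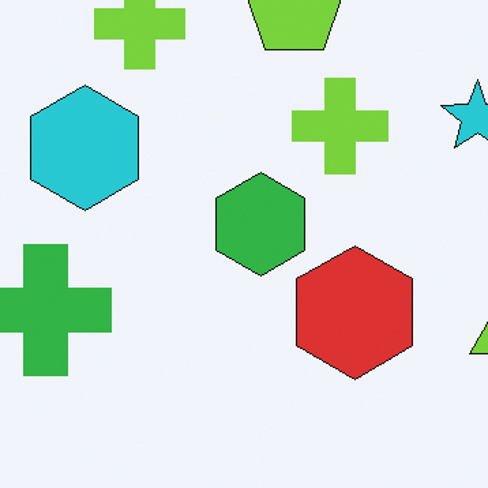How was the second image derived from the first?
The second image is the first cropped to a modestly smaller region and rescaled.

The visible shapes are larger and the field of view is narrower; shapes near the original edges may be partly or wholly outside the frame — a crop-and-rescale.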